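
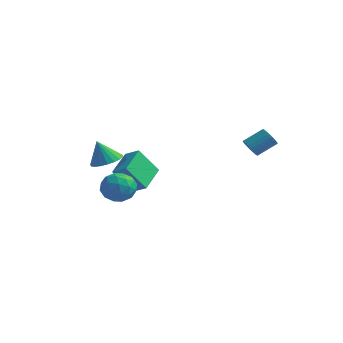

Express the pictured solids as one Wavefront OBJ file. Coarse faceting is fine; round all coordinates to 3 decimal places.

v -3.108 -0.688 -2.671
v -2.438 0.028 -3.079
v -1.882 -1.888 -2.761
v -1.212 -1.172 -3.169
v -1.52 -1.094 -2.156
v -2.278 -0.352 -2.1
v -2.042 -1.508 -3.74
v -2.8 -0.766 -3.684
v -1.779 -0.479 -3.739
v -1.456 -0.223 -2.76
v -2.864 -1.637 -3.08
v -2.541 -1.381 -2.101
v -2.881 -0.224 -2.867
v -1.439 -1.636 -2.973
v -1.621 -1.59 -2.378
v -1.227 -1.169 -2.617
v -2.787 -0.448 -2.292
v -2.393 -0.027 -2.531
v -1.853 -0.687 -1.989
v -1.927 -1.833 -3.309
v -1.533 -1.412 -3.548
v -3.093 -0.691 -3.223
v -2.699 -0.27 -3.462
v -2.467 -1.173 -3.851
v -2.099 -0.102 -3.495
v -1.379 -0.807 -3.548
v -1.867 -1.004 -3.884
v -2.312 -0.568 -3.851
v -1.91 0.049 -2.919
v -1.189 -0.657 -2.973
v -1.37 -0.611 -2.377
v -1.816 -0.175 -2.344
v -1.522 -0.249 -3.308
v -3.131 -1.203 -2.867
v -2.41 -1.909 -2.921
v -2.504 -1.685 -3.496
v -2.95 -1.249 -3.463
v -2.941 -1.053 -2.292
v -2.221 -1.758 -2.345
v -2.008 -1.292 -1.989
v -2.453 -0.856 -1.956
v -2.798 -1.611 -2.532
v -2.163 -1.898 -0.678
v -1.584 -1.244 -0.361
v -2.597 -2.182 0.698
v -1.908 -1.042 -0.421
v -2.276 -0.988 -0.526
v -2.625 -1.091 -0.657
v -2.894 -1.334 -0.792
v -3.037 -1.675 -0.907
v -3.028 -2.054 -0.982
v -2.87 -2.406 -1.005
v -2.59 -2.671 -0.971
v -2.236 -2.802 -0.887
v -1.87 -2.776 -0.766
v -1.554 -2.599 -0.63
v -1.344 -2.301 -0.503
v -1.275 -1.933 -0.405
v -1.36 -1.559 -0.355
v -2.872 1.244 -4.05
v -3.598 0.383 -2.483
v -3.319 2.996 -3.295
v -4.046 2.136 -1.728
v -1.974 1.284 -3.612
v -2.701 0.424 -2.045
v -2.422 3.037 -2.857
v -3.148 2.176 -1.29
v 3.615 2.973 0.012
v 4.012 2.52 0.196
v 4.683 3.414 0.952
v 4.285 3.867 0.768
v 4.125 2.604 -0.005
v 4.796 3.499 0.751
v 4.161 2.745 -0.204
v 4.832 3.64 0.553
v 4.114 2.921 -0.369
v 4.784 3.815 0.387
v 3.99 3.104 -0.477
v 4.661 3.999 0.28
v 3.81 3.267 -0.51
v 4.48 4.162 0.247
v 3.599 3.386 -0.463
v 4.27 4.281 0.293
v 3.391 3.441 -0.345
v 4.062 4.336 0.411
v 3.217 3.426 -0.172
v 3.888 4.32 0.584
v 3.104 3.341 0.029
v 3.775 4.236 0.785
v 3.068 3.2 0.227
v 3.739 4.095 0.984
v 3.116 3.025 0.393
v 3.786 3.919 1.149
v 3.239 2.841 0.5
v 3.91 3.736 1.257
v 3.42 2.678 0.533
v 4.09 3.573 1.29
v 3.63 2.559 0.487
v 4.301 3.454 1.243
v 3.838 2.504 0.369
v 4.509 3.399 1.125
f 1 38 17
f 38 12 41
f 17 41 6
f 38 41 17
f 1 17 13
f 17 6 18
f 13 18 2
f 17 18 13
f 1 13 22
f 13 2 23
f 22 23 8
f 13 23 22
f 1 22 34
f 22 8 37
f 34 37 11
f 22 37 34
f 1 34 38
f 34 11 42
f 38 42 12
f 34 42 38
f 2 18 29
f 18 6 32
f 29 32 10
f 18 32 29
f 6 41 19
f 41 12 40
f 19 40 5
f 41 40 19
f 12 42 39
f 42 11 35
f 39 35 3
f 42 35 39
f 11 37 36
f 37 8 24
f 36 24 7
f 37 24 36
f 8 23 28
f 23 2 25
f 28 25 9
f 23 25 28
f 4 30 16
f 30 10 31
f 16 31 5
f 30 31 16
f 4 16 14
f 16 5 15
f 14 15 3
f 16 15 14
f 4 14 21
f 14 3 20
f 21 20 7
f 14 20 21
f 4 21 26
f 21 7 27
f 26 27 9
f 21 27 26
f 4 26 30
f 26 9 33
f 30 33 10
f 26 33 30
f 5 31 19
f 31 10 32
f 19 32 6
f 31 32 19
f 3 15 39
f 15 5 40
f 39 40 12
f 15 40 39
f 7 20 36
f 20 3 35
f 36 35 11
f 20 35 36
f 9 27 28
f 27 7 24
f 28 24 8
f 27 24 28
f 10 33 29
f 33 9 25
f 29 25 2
f 33 25 29
f 44 43 46
f 44 46 45
f 46 43 47
f 46 47 45
f 47 43 48
f 47 48 45
f 48 43 49
f 48 49 45
f 49 43 50
f 49 50 45
f 50 43 51
f 50 51 45
f 51 43 52
f 51 52 45
f 52 43 53
f 52 53 45
f 53 43 54
f 53 54 45
f 54 43 55
f 54 55 45
f 55 43 56
f 55 56 45
f 56 43 57
f 56 57 45
f 57 43 58
f 57 58 45
f 58 43 59
f 58 59 45
f 59 43 44
f 59 44 45
f 61 63 60
f 64 61 60
f 60 63 62
f 62 64 60
f 61 67 63
f 65 61 64
f 65 67 61
f 63 67 62
f 66 64 62
f 62 67 66
f 66 65 64
f 67 65 66
f 69 68 72
f 69 72 70
f 70 72 73
f 70 73 71
f 72 68 74
f 72 74 73
f 73 74 75
f 73 75 71
f 74 68 76
f 74 76 75
f 75 76 77
f 75 77 71
f 76 68 78
f 76 78 77
f 77 78 79
f 77 79 71
f 78 68 80
f 78 80 79
f 79 80 81
f 79 81 71
f 80 68 82
f 80 82 81
f 81 82 83
f 81 83 71
f 82 68 84
f 82 84 83
f 83 84 85
f 83 85 71
f 84 68 86
f 84 86 85
f 85 86 87
f 85 87 71
f 86 68 88
f 86 88 87
f 87 88 89
f 87 89 71
f 88 68 90
f 88 90 89
f 89 90 91
f 89 91 71
f 90 68 92
f 90 92 91
f 91 92 93
f 91 93 71
f 92 68 94
f 92 94 93
f 93 94 95
f 93 95 71
f 94 68 96
f 94 96 95
f 95 96 97
f 95 97 71
f 96 68 98
f 96 98 97
f 97 98 99
f 97 99 71
f 98 68 100
f 98 100 99
f 99 100 101
f 99 101 71
f 100 68 69
f 100 69 101
f 101 69 70
f 101 70 71



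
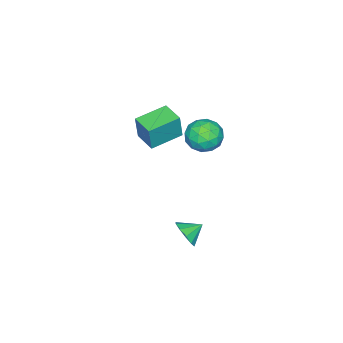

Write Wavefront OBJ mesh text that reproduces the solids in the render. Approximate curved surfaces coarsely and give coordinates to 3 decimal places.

v 3.278 2.737 -3.858
v 3.784 2.717 -3.065
v 2.462 3.343 -3.322
v 3.938 3.19 -3.365
v 3.841 3.49 -3.853
v 3.529 3.502 -4.343
v 3.121 3.222 -4.647
v 2.773 2.756 -4.65
v 2.619 2.283 -4.351
v 2.716 1.984 -3.863
v 3.028 1.971 -3.373
v 3.436 2.251 -3.068
v -0.802 -0.976 1.219
v -0.499 -0.947 2.882
v -0.218 0.312 1.091
v 0.085 0.341 2.753
v 0.995 -1.821 0.907
v 1.298 -1.792 2.569
v 1.579 -0.533 0.778
v 1.882 -0.504 2.441
v 1 3.693 3.146
v 2.074 3.64 2.783
v 1.246 2.14 4.097
v 2.32 2.087 3.734
v 2.007 2.899 4.463
v 1.855 3.859 3.875
v 1.465 1.921 3.005
v 1.313 2.881 2.417
v 2.362 2.545 2.695
v 2.697 3.15 3.596
v 0.623 2.63 3.284
v 0.958 3.235 4.185
v 1.516 3.803 2.881
v 1.804 1.977 3.999
v 1.62 2.455 4.428
v 2.252 2.424 4.214
v 1.386 3.931 3.523
v 2.018 3.901 3.309
v 1.978 3.465 4.297
v 1.302 1.879 3.571
v 1.934 1.849 3.357
v 1.068 3.356 2.666
v 1.7 3.325 2.452
v 1.342 2.315 2.583
v 2.316 3.128 2.616
v 2.461 2.215 3.175
v 1.958 2.118 2.747
v 1.869 2.682 2.401
v 2.513 3.484 3.145
v 2.657 2.571 3.704
v 2.473 3.048 4.133
v 2.384 3.612 3.788
v 2.682 2.84 3.094
v 0.663 3.209 3.176
v 0.807 2.296 3.735
v 0.936 2.168 3.092
v 0.847 2.732 2.747
v 0.859 3.565 3.705
v 1.004 2.652 4.264
v 1.451 3.098 4.479
v 1.362 3.662 4.133
v 0.638 2.94 3.786
f 2 1 4
f 2 4 3
f 4 1 5
f 4 5 3
f 5 1 6
f 5 6 3
f 6 1 7
f 6 7 3
f 7 1 8
f 7 8 3
f 8 1 9
f 8 9 3
f 9 1 10
f 9 10 3
f 10 1 11
f 10 11 3
f 11 1 12
f 11 12 3
f 12 1 2
f 12 2 3
f 14 16 13
f 17 14 13
f 13 16 15
f 15 17 13
f 14 20 16
f 18 14 17
f 18 20 14
f 16 20 15
f 19 17 15
f 15 20 19
f 19 18 17
f 20 18 19
f 21 58 37
f 58 32 61
f 37 61 26
f 58 61 37
f 21 37 33
f 37 26 38
f 33 38 22
f 37 38 33
f 21 33 42
f 33 22 43
f 42 43 28
f 33 43 42
f 21 42 54
f 42 28 57
f 54 57 31
f 42 57 54
f 21 54 58
f 54 31 62
f 58 62 32
f 54 62 58
f 22 38 49
f 38 26 52
f 49 52 30
f 38 52 49
f 26 61 39
f 61 32 60
f 39 60 25
f 61 60 39
f 32 62 59
f 62 31 55
f 59 55 23
f 62 55 59
f 31 57 56
f 57 28 44
f 56 44 27
f 57 44 56
f 28 43 48
f 43 22 45
f 48 45 29
f 43 45 48
f 24 50 36
f 50 30 51
f 36 51 25
f 50 51 36
f 24 36 34
f 36 25 35
f 34 35 23
f 36 35 34
f 24 34 41
f 34 23 40
f 41 40 27
f 34 40 41
f 24 41 46
f 41 27 47
f 46 47 29
f 41 47 46
f 24 46 50
f 46 29 53
f 50 53 30
f 46 53 50
f 25 51 39
f 51 30 52
f 39 52 26
f 51 52 39
f 23 35 59
f 35 25 60
f 59 60 32
f 35 60 59
f 27 40 56
f 40 23 55
f 56 55 31
f 40 55 56
f 29 47 48
f 47 27 44
f 48 44 28
f 47 44 48
f 30 53 49
f 53 29 45
f 49 45 22
f 53 45 49



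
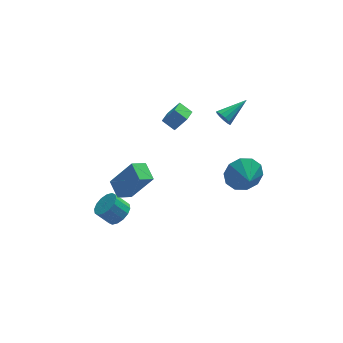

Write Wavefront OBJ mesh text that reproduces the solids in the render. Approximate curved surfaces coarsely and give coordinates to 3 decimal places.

v -2.343 -0.372 -4.25
v -1.783 -0.536 -3.732
v -2.457 -0.312 -2.932
v -3.017 -0.148 -3.45
v -1.742 -0.142 -3.809
v -2.417 0.083 -3.009
v -1.863 0.191 -4.003
v -2.537 0.415 -3.203
v -2.112 0.373 -4.264
v -2.786 0.597 -3.464
v -2.423 0.355 -4.521
v -3.097 0.579 -3.721
v -2.712 0.142 -4.705
v -3.386 0.367 -3.905
v -2.903 -0.208 -4.768
v -3.577 0.016 -3.968
v -2.943 -0.603 -4.691
v -3.618 -0.378 -3.891
v -2.823 -0.935 -4.497
v -3.497 -0.711 -3.697
v -2.574 -1.117 -4.236
v -3.248 -0.893 -3.436
v -2.263 -1.099 -3.979
v -2.937 -0.875 -3.179
v -1.974 -0.887 -3.795
v -2.648 -0.662 -2.995
v 3.942 -1.582 -0.982
v 4.481 -1.22 -0.144
v 3.978 -2.618 -0.558
v 3.842 -1.185 -0.005
v 3.241 -1.301 -0.239
v 2.908 -1.525 -0.757
v 2.97 -1.771 -1.361
v 3.404 -1.944 -1.82
v 4.043 -1.979 -1.96
v 4.644 -1.863 -1.726
v 4.976 -1.639 -1.208
v 4.914 -1.393 -0.604
v 3.195 -0.167 2.572
v 3.486 -0.449 2.215
v 4.565 0.467 3.188
v 3.422 -0.182 2.083
v 3.286 0.089 2.106
v 3.121 0.279 2.277
v 2.98 0.327 2.542
v 2.907 0.219 2.816
v 2.925 -0.012 3.014
v 3.029 -0.293 3.071
v 3.186 -0.533 2.969
v 3.346 -0.657 2.742
v 3.458 -0.626 2.461
v -2.358 -0.136 -3.049
v -2.544 0.916 -2.713
v -1.565 0.151 -3.508
v -1.752 1.203 -3.172
v -1.248 -0.483 -1.348
v -1.435 0.569 -1.012
v -0.456 -0.196 -1.807
v -0.642 0.856 -1.471
v 0.264 1.001 1.871
v 0.898 0.915 2.729
v 0.728 1.798 1.608
v 1.362 1.713 2.465
v 0.818 0.527 1.415
v 1.452 0.442 2.272
v 1.282 1.325 1.151
v 1.916 1.239 2.009
f 2 1 5
f 2 5 3
f 3 5 6
f 3 6 4
f 5 1 7
f 5 7 6
f 6 7 8
f 6 8 4
f 7 1 9
f 7 9 8
f 8 9 10
f 8 10 4
f 9 1 11
f 9 11 10
f 10 11 12
f 10 12 4
f 11 1 13
f 11 13 12
f 12 13 14
f 12 14 4
f 13 1 15
f 13 15 14
f 14 15 16
f 14 16 4
f 15 1 17
f 15 17 16
f 16 17 18
f 16 18 4
f 17 1 19
f 17 19 18
f 18 19 20
f 18 20 4
f 19 1 21
f 19 21 20
f 20 21 22
f 20 22 4
f 21 1 23
f 21 23 22
f 22 23 24
f 22 24 4
f 23 1 25
f 23 25 24
f 24 25 26
f 24 26 4
f 25 1 2
f 25 2 26
f 26 2 3
f 26 3 4
f 28 27 30
f 28 30 29
f 30 27 31
f 30 31 29
f 31 27 32
f 31 32 29
f 32 27 33
f 32 33 29
f 33 27 34
f 33 34 29
f 34 27 35
f 34 35 29
f 35 27 36
f 35 36 29
f 36 27 37
f 36 37 29
f 37 27 38
f 37 38 29
f 38 27 28
f 38 28 29
f 40 39 42
f 40 42 41
f 42 39 43
f 42 43 41
f 43 39 44
f 43 44 41
f 44 39 45
f 44 45 41
f 45 39 46
f 45 46 41
f 46 39 47
f 46 47 41
f 47 39 48
f 47 48 41
f 48 39 49
f 48 49 41
f 49 39 50
f 49 50 41
f 50 39 51
f 50 51 41
f 51 39 40
f 51 40 41
f 53 55 52
f 56 53 52
f 52 55 54
f 54 56 52
f 53 59 55
f 57 53 56
f 57 59 53
f 55 59 54
f 58 56 54
f 54 59 58
f 58 57 56
f 59 57 58
f 61 63 60
f 64 61 60
f 60 63 62
f 62 64 60
f 61 67 63
f 65 61 64
f 65 67 61
f 63 67 62
f 66 64 62
f 62 67 66
f 66 65 64
f 67 65 66



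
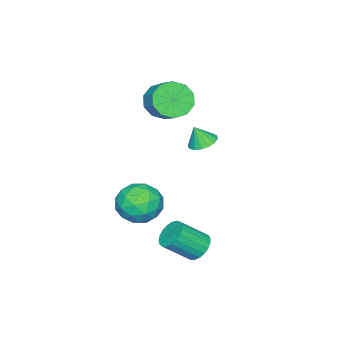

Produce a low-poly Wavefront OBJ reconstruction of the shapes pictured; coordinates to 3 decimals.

v 2.054 2.671 -3.147
v 2.641 2.621 -3.688
v 3.592 1.719 -2.575
v 3.006 1.769 -2.033
v 2.719 2.902 -3.528
v 3.67 1.999 -2.415
v 2.682 3.143 -3.301
v 3.633 2.24 -2.188
v 2.537 3.302 -3.048
v 3.488 2.399 -1.934
v 2.308 3.352 -2.811
v 3.259 2.449 -1.698
v 2.035 3.284 -2.633
v 2.987 2.382 -1.52
v 1.766 3.111 -2.544
v 2.717 2.208 -1.431
v 1.547 2.861 -2.558
v 2.498 1.959 -1.445
v 1.415 2.579 -2.675
v 2.366 1.676 -1.562
v 1.394 2.313 -2.873
v 2.345 1.41 -1.76
v 1.487 2.108 -3.118
v 2.438 1.206 -2.005
v 1.678 2.001 -3.368
v 2.629 1.098 -2.255
v 1.934 2.01 -3.58
v 2.886 1.107 -2.467
v 2.211 2.133 -3.717
v 3.163 1.231 -2.604
v 2.461 2.349 -3.755
v 3.413 1.447 -2.642
v -2.618 -0.187 0.473
v -1.868 -0.145 0.302
v -2.362 -0.533 1.507
v -1.947 0.19 0.434
v -2.18 0.439 0.574
v -2.513 0.544 0.692
v -2.87 0.482 0.759
v -3.169 0.266 0.761
v -3.342 -0.053 0.697
v -3.349 -0.403 0.581
v -3.188 -0.703 0.441
v -2.897 -0.886 0.308
v -2.541 -0.908 0.213
v -2.203 -0.765 0.177
v -1.96 -0.49 0.209
v -2.864 -2.58 2.391
v -1.992 -2.687 1.746
v -1.324 -1.687 2.484
v -2.196 -1.58 3.129
v -2.394 -2.219 1.476
v -1.726 -1.219 2.214
v -2.976 -1.888 1.556
v -2.308 -0.889 2.293
v -3.515 -1.822 1.954
v -2.847 -0.823 2.692
v -3.805 -2.046 2.52
v -3.138 -1.046 3.257
v -3.736 -2.473 3.036
v -3.068 -1.473 3.774
v -3.334 -2.941 3.306
v -2.666 -1.941 4.044
v -2.752 -3.271 3.227
v -2.084 -2.272 3.964
v -2.213 -3.337 2.828
v -1.545 -2.338 3.566
v -1.922 -3.114 2.263
v -1.255 -2.114 3
v 2.854 0.355 -1.925
v 3.673 0.107 -1.07
v 1.487 -0.587 -0.89
v 2.306 -0.835 -0.035
v 1.931 0.303 -0.201
v 2.776 0.885 -0.841
v 2.384 -1.365 -1.119
v 3.229 -0.783 -1.759
v 3.382 -0.956 -0.572
v 3.102 0.074 -0.005
v 2.058 -0.554 -1.955
v 1.778 0.476 -1.388
v 3.384 0.314 -1.588
v 1.776 -0.794 -0.372
v 1.556 -0.125 -0.469
v 2.037 -0.271 0.033
v 2.857 0.771 -1.453
v 3.338 0.625 -0.951
v 2.314 0.74 -0.44
v 1.822 -1.105 -1.009
v 2.303 -1.251 -0.507
v 3.123 -0.209 -1.993
v 3.604 -0.355 -1.491
v 2.846 -1.22 -1.52
v 3.694 -0.457 -0.793
v 2.89 -1.011 -0.185
v 2.936 -1.322 -0.822
v 3.433 -0.98 -1.198
v 3.529 0.148 -0.46
v 2.726 -0.405 0.149
v 2.506 0.263 0.051
v 3.002 0.606 -0.325
v 3.358 -0.477 -0.167
v 2.434 -0.075 -2.109
v 1.631 -0.628 -1.5
v 2.158 -1.086 -1.635
v 2.654 -0.743 -2.011
v 2.27 0.531 -1.775
v 1.466 -0.023 -1.167
v 1.727 0.5 -0.762
v 2.224 0.842 -1.138
v 1.802 -0.003 -1.793
f 2 1 5
f 2 5 3
f 3 5 6
f 3 6 4
f 5 1 7
f 5 7 6
f 6 7 8
f 6 8 4
f 7 1 9
f 7 9 8
f 8 9 10
f 8 10 4
f 9 1 11
f 9 11 10
f 10 11 12
f 10 12 4
f 11 1 13
f 11 13 12
f 12 13 14
f 12 14 4
f 13 1 15
f 13 15 14
f 14 15 16
f 14 16 4
f 15 1 17
f 15 17 16
f 16 17 18
f 16 18 4
f 17 1 19
f 17 19 18
f 18 19 20
f 18 20 4
f 19 1 21
f 19 21 20
f 20 21 22
f 20 22 4
f 21 1 23
f 21 23 22
f 22 23 24
f 22 24 4
f 23 1 25
f 23 25 24
f 24 25 26
f 24 26 4
f 25 1 27
f 25 27 26
f 26 27 28
f 26 28 4
f 27 1 29
f 27 29 28
f 28 29 30
f 28 30 4
f 29 1 31
f 29 31 30
f 30 31 32
f 30 32 4
f 31 1 2
f 31 2 32
f 32 2 3
f 32 3 4
f 34 33 36
f 34 36 35
f 36 33 37
f 36 37 35
f 37 33 38
f 37 38 35
f 38 33 39
f 38 39 35
f 39 33 40
f 39 40 35
f 40 33 41
f 40 41 35
f 41 33 42
f 41 42 35
f 42 33 43
f 42 43 35
f 43 33 44
f 43 44 35
f 44 33 45
f 44 45 35
f 45 33 46
f 45 46 35
f 46 33 47
f 46 47 35
f 47 33 34
f 47 34 35
f 49 48 52
f 49 52 50
f 50 52 53
f 50 53 51
f 52 48 54
f 52 54 53
f 53 54 55
f 53 55 51
f 54 48 56
f 54 56 55
f 55 56 57
f 55 57 51
f 56 48 58
f 56 58 57
f 57 58 59
f 57 59 51
f 58 48 60
f 58 60 59
f 59 60 61
f 59 61 51
f 60 48 62
f 60 62 61
f 61 62 63
f 61 63 51
f 62 48 64
f 62 64 63
f 63 64 65
f 63 65 51
f 64 48 66
f 64 66 65
f 65 66 67
f 65 67 51
f 66 48 68
f 66 68 67
f 67 68 69
f 67 69 51
f 68 48 49
f 68 49 69
f 69 49 50
f 69 50 51
f 70 107 86
f 107 81 110
f 86 110 75
f 107 110 86
f 70 86 82
f 86 75 87
f 82 87 71
f 86 87 82
f 70 82 91
f 82 71 92
f 91 92 77
f 82 92 91
f 70 91 103
f 91 77 106
f 103 106 80
f 91 106 103
f 70 103 107
f 103 80 111
f 107 111 81
f 103 111 107
f 71 87 98
f 87 75 101
f 98 101 79
f 87 101 98
f 75 110 88
f 110 81 109
f 88 109 74
f 110 109 88
f 81 111 108
f 111 80 104
f 108 104 72
f 111 104 108
f 80 106 105
f 106 77 93
f 105 93 76
f 106 93 105
f 77 92 97
f 92 71 94
f 97 94 78
f 92 94 97
f 73 99 85
f 99 79 100
f 85 100 74
f 99 100 85
f 73 85 83
f 85 74 84
f 83 84 72
f 85 84 83
f 73 83 90
f 83 72 89
f 90 89 76
f 83 89 90
f 73 90 95
f 90 76 96
f 95 96 78
f 90 96 95
f 73 95 99
f 95 78 102
f 99 102 79
f 95 102 99
f 74 100 88
f 100 79 101
f 88 101 75
f 100 101 88
f 72 84 108
f 84 74 109
f 108 109 81
f 84 109 108
f 76 89 105
f 89 72 104
f 105 104 80
f 89 104 105
f 78 96 97
f 96 76 93
f 97 93 77
f 96 93 97
f 79 102 98
f 102 78 94
f 98 94 71
f 102 94 98



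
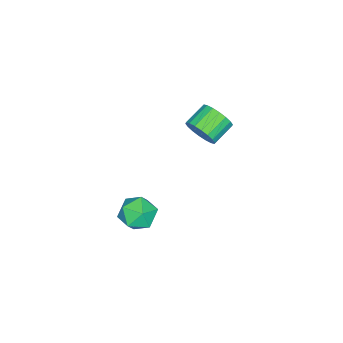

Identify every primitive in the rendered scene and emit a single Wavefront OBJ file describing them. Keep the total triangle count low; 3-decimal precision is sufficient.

v -2.47 -2.822 -1.008
v -2.119 -2.308 -0.59
v -3.079 -2.024 -0.133
v -3.43 -2.538 -0.552
v -2.2 -2.137 -0.865
v -3.16 -1.854 -0.408
v -2.334 -2.102 -1.169
v -3.294 -1.818 -0.712
v -2.495 -2.209 -1.441
v -3.455 -1.926 -0.984
v -2.651 -2.438 -1.627
v -3.611 -2.155 -1.17
v -2.771 -2.743 -1.691
v -3.731 -2.46 -1.234
v -2.832 -3.063 -1.619
v -3.792 -2.78 -1.163
v -2.821 -3.336 -1.427
v -3.781 -3.052 -0.97
v -2.74 -3.506 -1.152
v -3.7 -3.223 -0.695
v -2.606 -3.542 -0.848
v -3.566 -3.258 -0.391
v -2.445 -3.434 -0.576
v -3.405 -3.151 -0.119
v -2.289 -3.205 -0.39
v -3.249 -2.922 0.067
v -2.169 -2.9 -0.326
v -3.129 -2.617 0.131
v -2.108 -2.58 -0.397
v -3.068 -2.297 0.059
v 2.226 -2.797 -1.863
v 2.648 -3.216 -2.473
v 1.032 -3.264 -2.367
v 1.454 -3.683 -2.977
v 1.514 -3.937 -2.166
v 2.252 -3.648 -1.855
v 1.428 -2.832 -2.985
v 2.166 -2.543 -2.674
v 2.154 -3.238 -3.166
v 2.207 -3.921 -2.66
v 1.473 -2.559 -2.18
v 1.526 -3.242 -1.674
f 2 1 5
f 2 5 3
f 3 5 6
f 3 6 4
f 5 1 7
f 5 7 6
f 6 7 8
f 6 8 4
f 7 1 9
f 7 9 8
f 8 9 10
f 8 10 4
f 9 1 11
f 9 11 10
f 10 11 12
f 10 12 4
f 11 1 13
f 11 13 12
f 12 13 14
f 12 14 4
f 13 1 15
f 13 15 14
f 14 15 16
f 14 16 4
f 15 1 17
f 15 17 16
f 16 17 18
f 16 18 4
f 17 1 19
f 17 19 18
f 18 19 20
f 18 20 4
f 19 1 21
f 19 21 20
f 20 21 22
f 20 22 4
f 21 1 23
f 21 23 22
f 22 23 24
f 22 24 4
f 23 1 25
f 23 25 24
f 24 25 26
f 24 26 4
f 25 1 27
f 25 27 26
f 26 27 28
f 26 28 4
f 27 1 29
f 27 29 28
f 28 29 30
f 28 30 4
f 29 1 2
f 29 2 30
f 30 2 3
f 30 3 4
f 31 42 36
f 31 36 32
f 31 32 38
f 31 38 41
f 31 41 42
f 32 36 40
f 36 42 35
f 42 41 33
f 41 38 37
f 38 32 39
f 34 40 35
f 34 35 33
f 34 33 37
f 34 37 39
f 34 39 40
f 35 40 36
f 33 35 42
f 37 33 41
f 39 37 38
f 40 39 32



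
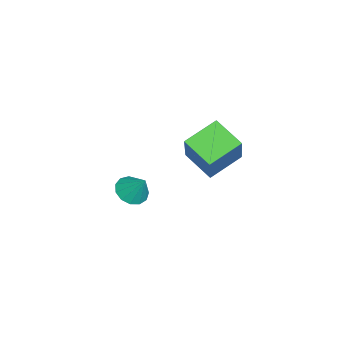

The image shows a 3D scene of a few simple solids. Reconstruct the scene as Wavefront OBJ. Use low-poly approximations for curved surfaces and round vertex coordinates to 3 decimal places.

v -2.357 -2.043 -3.724
v -1.648 -2.379 -3.813
v -1.923 -1.397 -2.696
v -1.639 -2.004 -4.052
v -1.859 -1.641 -4.187
v -2.236 -1.405 -4.175
v -2.652 -1.372 -4.021
v -2.975 -1.552 -3.772
v -3.101 -1.888 -3.508
v -2.991 -2.272 -3.313
v -2.68 -2.584 -3.248
v -2.267 -2.724 -3.335
v -1.882 -2.648 -3.546
v -1.436 1.617 0.836
v -0.128 1.74 2.588
v -0.625 2.719 0.153
v 0.683 2.843 1.905
v -0.443 0.477 0.175
v 0.865 0.601 1.927
v 0.368 1.58 -0.508
v 1.676 1.703 1.244
f 2 1 4
f 2 4 3
f 4 1 5
f 4 5 3
f 5 1 6
f 5 6 3
f 6 1 7
f 6 7 3
f 7 1 8
f 7 8 3
f 8 1 9
f 8 9 3
f 9 1 10
f 9 10 3
f 10 1 11
f 10 11 3
f 11 1 12
f 11 12 3
f 12 1 13
f 12 13 3
f 13 1 2
f 13 2 3
f 15 17 14
f 18 15 14
f 14 17 16
f 16 18 14
f 15 21 17
f 19 15 18
f 19 21 15
f 17 21 16
f 20 18 16
f 16 21 20
f 20 19 18
f 21 19 20



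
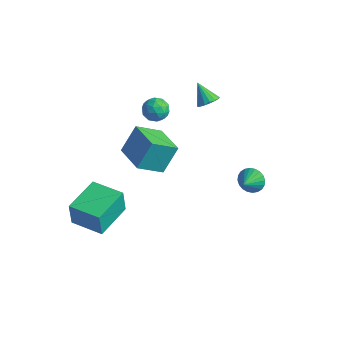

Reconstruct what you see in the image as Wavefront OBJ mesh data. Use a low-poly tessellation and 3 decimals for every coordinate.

v -0.351 3.266 2.753
v 0.093 3.57 3.118
v -1.249 3.434 3.707
v -0.038 3.799 2.954
v -0.241 3.906 2.744
v -0.47 3.867 2.536
v -0.671 3.69 2.378
v -0.799 3.415 2.306
v -0.824 3.107 2.336
v -0.741 2.835 2.463
v -0.569 2.661 2.655
v -0.347 2.626 2.87
v -0.126 2.738 3.058
v 0.043 2.971 3.177
v 0.122 3.271 3.198
v 3.749 1.819 -0.028
v 4.402 2.113 0.193
v 3.971 0.921 0.508
v 4.225 2.199 0.41
v 3.975 2.226 0.56
v 3.691 2.192 0.62
v 3.415 2.101 0.581
v 3.191 1.967 0.45
v 3.051 1.81 0.246
v 3.017 1.655 0
v 3.095 1.525 -0.25
v 3.273 1.44 -0.466
v 3.523 1.412 -0.616
v 3.807 1.446 -0.677
v 4.082 1.538 -0.638
v 4.307 1.672 -0.507
v 4.447 1.828 -0.303
v 4.48 1.983 -0.057
v -1.808 -0.106 4.274
v -1.425 0.487 4.547
v -1.075 -0.127 3.293
v -0.692 0.466 3.566
v -0.643 -0.207 3.909
v -1.096 -0.194 4.516
v -1.404 0.554 3.324
v -1.857 0.567 3.931
v -1.176 0.895 3.96
v -0.705 0.425 4.322
v -1.795 -0.065 3.518
v -1.324 -0.535 3.88
v -1.681 0.192 4.497
v -0.819 0.168 3.343
v -0.79 -0.228 3.545
v -0.565 0.121 3.706
v -1.487 -0.208 4.478
v -1.262 0.141 4.639
v -0.802 -0.267 4.264
v -1.238 0.219 3.201
v -1.013 0.568 3.362
v -1.935 0.239 4.134
v -1.71 0.588 4.295
v -1.698 0.627 3.576
v -1.309 0.781 4.312
v -0.878 0.768 3.735
v -1.297 0.82 3.593
v -1.563 0.828 3.95
v -1.033 0.505 4.525
v -0.602 0.492 3.948
v -0.573 0.097 4.15
v -0.839 0.104 4.506
v -0.886 0.744 4.18
v -1.898 -0.132 3.892
v -1.467 -0.145 3.315
v -1.661 0.256 3.334
v -1.927 0.263 3.69
v -1.622 -0.408 4.105
v -1.191 -0.421 3.528
v -0.937 -0.468 3.89
v -1.203 -0.46 4.247
v -1.614 -0.384 3.66
v -2.74 -0.867 0.163
v -2.585 0.122 1.587
v -2.068 0.381 -0.776
v -1.913 1.369 0.648
v -0.967 -1.589 0.472
v -0.812 -0.601 1.896
v -0.295 -0.342 -0.467
v -0.14 0.647 0.957
v -2.892 -4.539 -3.31
v -2.97 -4.607 -1.844
v -3.243 -2.369 -3.229
v -3.321 -2.436 -1.763
v -1.039 -4.244 -3.197
v -1.117 -4.311 -1.731
v -1.39 -2.073 -3.116
v -1.468 -2.141 -1.65
f 2 1 4
f 2 4 3
f 4 1 5
f 4 5 3
f 5 1 6
f 5 6 3
f 6 1 7
f 6 7 3
f 7 1 8
f 7 8 3
f 8 1 9
f 8 9 3
f 9 1 10
f 9 10 3
f 10 1 11
f 10 11 3
f 11 1 12
f 11 12 3
f 12 1 13
f 12 13 3
f 13 1 14
f 13 14 3
f 14 1 15
f 14 15 3
f 15 1 2
f 15 2 3
f 17 16 19
f 17 19 18
f 19 16 20
f 19 20 18
f 20 16 21
f 20 21 18
f 21 16 22
f 21 22 18
f 22 16 23
f 22 23 18
f 23 16 24
f 23 24 18
f 24 16 25
f 24 25 18
f 25 16 26
f 25 26 18
f 26 16 27
f 26 27 18
f 27 16 28
f 27 28 18
f 28 16 29
f 28 29 18
f 29 16 30
f 29 30 18
f 30 16 31
f 30 31 18
f 31 16 32
f 31 32 18
f 32 16 33
f 32 33 18
f 33 16 17
f 33 17 18
f 34 71 50
f 71 45 74
f 50 74 39
f 71 74 50
f 34 50 46
f 50 39 51
f 46 51 35
f 50 51 46
f 34 46 55
f 46 35 56
f 55 56 41
f 46 56 55
f 34 55 67
f 55 41 70
f 67 70 44
f 55 70 67
f 34 67 71
f 67 44 75
f 71 75 45
f 67 75 71
f 35 51 62
f 51 39 65
f 62 65 43
f 51 65 62
f 39 74 52
f 74 45 73
f 52 73 38
f 74 73 52
f 45 75 72
f 75 44 68
f 72 68 36
f 75 68 72
f 44 70 69
f 70 41 57
f 69 57 40
f 70 57 69
f 41 56 61
f 56 35 58
f 61 58 42
f 56 58 61
f 37 63 49
f 63 43 64
f 49 64 38
f 63 64 49
f 37 49 47
f 49 38 48
f 47 48 36
f 49 48 47
f 37 47 54
f 47 36 53
f 54 53 40
f 47 53 54
f 37 54 59
f 54 40 60
f 59 60 42
f 54 60 59
f 37 59 63
f 59 42 66
f 63 66 43
f 59 66 63
f 38 64 52
f 64 43 65
f 52 65 39
f 64 65 52
f 36 48 72
f 48 38 73
f 72 73 45
f 48 73 72
f 40 53 69
f 53 36 68
f 69 68 44
f 53 68 69
f 42 60 61
f 60 40 57
f 61 57 41
f 60 57 61
f 43 66 62
f 66 42 58
f 62 58 35
f 66 58 62
f 77 79 76
f 80 77 76
f 76 79 78
f 78 80 76
f 77 83 79
f 81 77 80
f 81 83 77
f 79 83 78
f 82 80 78
f 78 83 82
f 82 81 80
f 83 81 82
f 85 87 84
f 88 85 84
f 84 87 86
f 86 88 84
f 85 91 87
f 89 85 88
f 89 91 85
f 87 91 86
f 90 88 86
f 86 91 90
f 90 89 88
f 91 89 90



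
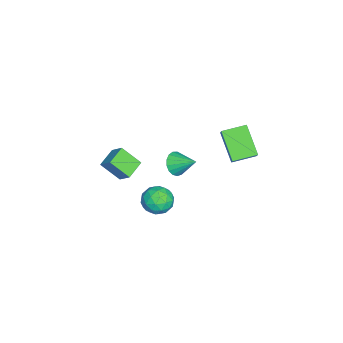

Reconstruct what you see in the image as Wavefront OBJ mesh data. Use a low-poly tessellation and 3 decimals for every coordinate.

v 2.175 0.85 2.309
v 2.639 1.006 1.823
v 2.505 1.87 2.951
v 2.364 1.158 1.721
v 2.046 1.24 1.755
v 1.757 1.233 1.915
v 1.564 1.138 2.166
v 1.511 0.977 2.449
v 1.61 0.786 2.7
v 1.838 0.611 2.862
v 2.144 0.49 2.897
v 2.456 0.452 2.797
v 2.704 0.504 2.585
v 2.831 0.636 2.311
v 2.807 0.817 2.035
v -0.128 -2.479 -1.682
v -0.189 -3.471 -0.753
v -1.143 -2.123 -1.368
v -1.204 -3.115 -0.44
v 0.284 -1.885 -1.02
v 0.223 -2.877 -0.092
v -0.731 -1.529 -0.707
v -0.792 -2.521 0.222
v 0.161 2.561 3.205
v 0.746 2.717 3.857
v -0.376 3.669 3.421
v 0.209 3.825 4.073
v 1.251 3.315 2.047
v 1.836 3.471 2.699
v 0.714 4.423 2.263
v 1.299 4.579 2.915
v 0.325 -0.217 -1.679
v 0.816 0.319 -2.161
v 1.484 -0.919 -1.279
v 1.975 -0.383 -1.761
v 1.579 -0.084 -1.043
v 0.863 0.35 -1.29
v 1.437 -0.95 -2.15
v 0.721 -0.516 -2.397
v 1.504 -0.134 -2.452
v 1.591 0.401 -1.769
v 0.709 -1.001 -1.671
v 0.796 -0.466 -0.988
v 0.469 0.112 -1.955
v 1.831 -0.712 -1.485
v 1.598 -0.537 -1.063
v 1.887 -0.221 -1.346
v 0.497 0.13 -1.443
v 0.785 0.446 -1.727
v 1.234 0.209 -1.07
v 1.515 -1.046 -1.713
v 1.803 -0.73 -1.997
v 0.413 -0.379 -2.094
v 0.702 -0.063 -2.377
v 1.066 -0.809 -2.37
v 1.162 0.161 -2.41
v 1.843 -0.251 -2.175
v 1.526 -0.584 -2.403
v 1.106 -0.329 -2.548
v 1.213 0.476 -2.008
v 1.894 0.064 -1.773
v 1.662 0.239 -1.351
v 1.241 0.494 -1.496
v 1.617 0.21 -2.179
v 0.406 -0.664 -1.667
v 1.087 -1.076 -1.432
v 1.059 -1.094 -1.944
v 0.638 -0.839 -2.089
v 0.457 -0.349 -1.265
v 1.138 -0.761 -1.03
v 1.194 -0.271 -0.892
v 0.774 -0.016 -1.037
v 0.683 -0.81 -1.261
f 2 1 4
f 2 4 3
f 4 1 5
f 4 5 3
f 5 1 6
f 5 6 3
f 6 1 7
f 6 7 3
f 7 1 8
f 7 8 3
f 8 1 9
f 8 9 3
f 9 1 10
f 9 10 3
f 10 1 11
f 10 11 3
f 11 1 12
f 11 12 3
f 12 1 13
f 12 13 3
f 13 1 14
f 13 14 3
f 14 1 15
f 14 15 3
f 15 1 2
f 15 2 3
f 17 19 16
f 20 17 16
f 16 19 18
f 18 20 16
f 17 23 19
f 21 17 20
f 21 23 17
f 19 23 18
f 22 20 18
f 18 23 22
f 22 21 20
f 23 21 22
f 25 27 24
f 28 25 24
f 24 27 26
f 26 28 24
f 25 31 27
f 29 25 28
f 29 31 25
f 27 31 26
f 30 28 26
f 26 31 30
f 30 29 28
f 31 29 30
f 32 69 48
f 69 43 72
f 48 72 37
f 69 72 48
f 32 48 44
f 48 37 49
f 44 49 33
f 48 49 44
f 32 44 53
f 44 33 54
f 53 54 39
f 44 54 53
f 32 53 65
f 53 39 68
f 65 68 42
f 53 68 65
f 32 65 69
f 65 42 73
f 69 73 43
f 65 73 69
f 33 49 60
f 49 37 63
f 60 63 41
f 49 63 60
f 37 72 50
f 72 43 71
f 50 71 36
f 72 71 50
f 43 73 70
f 73 42 66
f 70 66 34
f 73 66 70
f 42 68 67
f 68 39 55
f 67 55 38
f 68 55 67
f 39 54 59
f 54 33 56
f 59 56 40
f 54 56 59
f 35 61 47
f 61 41 62
f 47 62 36
f 61 62 47
f 35 47 45
f 47 36 46
f 45 46 34
f 47 46 45
f 35 45 52
f 45 34 51
f 52 51 38
f 45 51 52
f 35 52 57
f 52 38 58
f 57 58 40
f 52 58 57
f 35 57 61
f 57 40 64
f 61 64 41
f 57 64 61
f 36 62 50
f 62 41 63
f 50 63 37
f 62 63 50
f 34 46 70
f 46 36 71
f 70 71 43
f 46 71 70
f 38 51 67
f 51 34 66
f 67 66 42
f 51 66 67
f 40 58 59
f 58 38 55
f 59 55 39
f 58 55 59
f 41 64 60
f 64 40 56
f 60 56 33
f 64 56 60



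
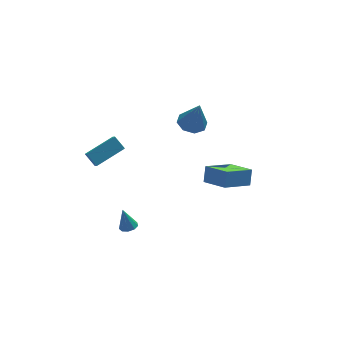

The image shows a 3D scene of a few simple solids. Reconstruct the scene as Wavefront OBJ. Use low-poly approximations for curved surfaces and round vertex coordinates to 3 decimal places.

v 3.959 -0.377 -5.166
v 4.676 -1.866 -4.532
v 2.141 -0.853 -4.23
v 2.857 -2.342 -3.596
v 4.283 0.162 -4.264
v 4.999 -1.327 -3.63
v 2.464 -0.314 -3.328
v 3.181 -1.803 -2.694
v -4.289 -0.486 -0.604
v -4.641 0.187 0.015
v -4.197 0.173 -1.268
v -4.549 0.846 -0.648
v -2.451 -0.106 0.028
v -2.803 0.567 0.648
v -2.359 0.553 -0.635
v -2.711 1.226 -0.016
v 1.914 0.502 0.384
v 2.678 1.014 0.367
v 2.226 0.098 2.276
v 2.108 1.388 0.541
v 1.423 1.243 0.623
v 1.027 0.664 0.565
v 1.15 -0.01 0.4
v 1.721 -0.383 0.226
v 2.405 -0.238 0.145
v 2.802 0.34 0.203
v -3.577 -3.756 -3.461
v -3.029 -3.656 -3.403
v -3.783 -3.384 -2.159
v -3.208 -3.339 -3.522
v -3.56 -3.217 -3.612
v -3.92 -3.347 -3.632
v -4.119 -3.668 -3.572
v -4.065 -4.031 -3.46
v -3.783 -4.264 -3.349
v -3.404 -4.26 -3.29
v -3.107 -4.02 -3.312
f 2 4 1
f 5 2 1
f 1 4 3
f 3 5 1
f 2 8 4
f 6 2 5
f 6 8 2
f 4 8 3
f 7 5 3
f 3 8 7
f 7 6 5
f 8 6 7
f 10 12 9
f 13 10 9
f 9 12 11
f 11 13 9
f 10 16 12
f 14 10 13
f 14 16 10
f 12 16 11
f 15 13 11
f 11 16 15
f 15 14 13
f 16 14 15
f 18 17 20
f 18 20 19
f 20 17 21
f 20 21 19
f 21 17 22
f 21 22 19
f 22 17 23
f 22 23 19
f 23 17 24
f 23 24 19
f 24 17 25
f 24 25 19
f 25 17 26
f 25 26 19
f 26 17 18
f 26 18 19
f 28 27 30
f 28 30 29
f 30 27 31
f 30 31 29
f 31 27 32
f 31 32 29
f 32 27 33
f 32 33 29
f 33 27 34
f 33 34 29
f 34 27 35
f 34 35 29
f 35 27 36
f 35 36 29
f 36 27 37
f 36 37 29
f 37 27 28
f 37 28 29



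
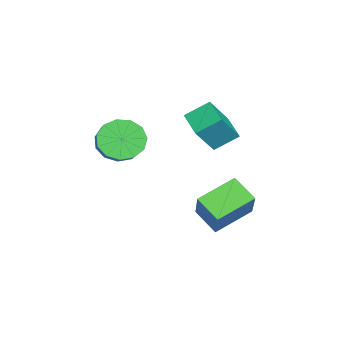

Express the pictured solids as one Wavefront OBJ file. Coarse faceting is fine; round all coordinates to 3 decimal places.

v -3.583 -0.6 2.186
v -3.964 0.45 2.908
v -2.368 0.098 1.813
v -2.749 1.148 2.536
v -2.771 -1.268 3.584
v -3.152 -0.218 4.307
v -1.556 -0.57 3.212
v -1.937 0.48 3.934
v -1.208 -0.492 -1.433
v -2.396 0.905 -0.712
v -0.516 0.477 -2.169
v -1.703 1.874 -1.448
v 0.163 -0.194 0.248
v -1.024 1.203 0.969
v 0.856 0.775 -0.488
v -0.332 2.172 0.233
v -1.947 -3.92 2.182
v -1.27 -4.452 1.513
v -0.496 -4.192 2.09
v -1.173 -3.66 2.758
v -1.306 -3.877 1.301
v -0.531 -3.616 1.878
v -1.545 -3.315 1.369
v -0.771 -3.055 1.946
v -1.912 -2.946 1.694
v -1.138 -2.685 2.271
v -2.29 -2.886 2.175
v -1.516 -2.625 2.752
v -2.559 -3.154 2.657
v -1.785 -2.893 3.234
v -2.634 -3.666 2.988
v -1.86 -3.405 3.565
v -2.491 -4.258 3.064
v -1.717 -3.998 3.641
v -2.175 -4.743 2.859
v -1.401 -4.483 3.436
v -1.787 -4.967 2.439
v -1.013 -4.707 3.016
v -1.449 -4.859 1.937
v -0.675 -4.598 2.514
f 2 4 1
f 5 2 1
f 1 4 3
f 3 5 1
f 2 8 4
f 6 2 5
f 6 8 2
f 4 8 3
f 7 5 3
f 3 8 7
f 7 6 5
f 8 6 7
f 10 12 9
f 13 10 9
f 9 12 11
f 11 13 9
f 10 16 12
f 14 10 13
f 14 16 10
f 12 16 11
f 15 13 11
f 11 16 15
f 15 14 13
f 16 14 15
f 18 17 21
f 18 21 19
f 19 21 22
f 19 22 20
f 21 17 23
f 21 23 22
f 22 23 24
f 22 24 20
f 23 17 25
f 23 25 24
f 24 25 26
f 24 26 20
f 25 17 27
f 25 27 26
f 26 27 28
f 26 28 20
f 27 17 29
f 27 29 28
f 28 29 30
f 28 30 20
f 29 17 31
f 29 31 30
f 30 31 32
f 30 32 20
f 31 17 33
f 31 33 32
f 32 33 34
f 32 34 20
f 33 17 35
f 33 35 34
f 34 35 36
f 34 36 20
f 35 17 37
f 35 37 36
f 36 37 38
f 36 38 20
f 37 17 39
f 37 39 38
f 38 39 40
f 38 40 20
f 39 17 18
f 39 18 40
f 40 18 19
f 40 19 20



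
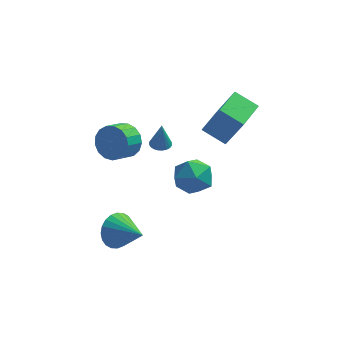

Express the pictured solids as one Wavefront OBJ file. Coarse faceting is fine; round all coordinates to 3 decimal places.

v 1.372 2.825 0.625
v 2.272 2.482 2.525
v 2.096 4.636 0.609
v 2.995 4.293 2.509
v 2.605 2.327 -0.049
v 3.504 1.984 1.851
v 3.328 4.138 -0.065
v 4.228 3.795 1.835
v -2.441 1.706 0.582
v -1.954 0.998 -0.022
v -2.572 0.167 0.454
v -3.059 0.874 1.058
v -1.668 1.021 0.391
v -2.286 0.19 0.866
v -1.559 1.201 0.847
v -2.177 0.37 1.323
v -1.652 1.497 1.243
v -2.27 0.665 1.718
v -1.926 1.84 1.487
v -2.544 1.009 1.963
v -2.318 2.153 1.525
v -2.936 1.321 2
v -2.738 2.363 1.346
v -3.356 1.531 1.821
v -3.09 2.422 0.992
v -3.708 1.591 1.467
v -3.293 2.318 0.545
v -3.911 1.487 1.02
v -3.301 2.073 0.106
v -3.92 1.242 0.581
v -3.112 1.744 -0.224
v -3.731 0.913 0.251
v -2.769 1.406 -0.369
v -3.388 0.575 0.106
v -2.351 1.137 -0.296
v -2.97 0.306 0.179
v -0.555 0.193 1.707
v 0.005 0.092 1.675
v -0.485 0.107 3.193
v 0.002 0.314 1.688
v -0.086 0.517 1.704
v -0.245 0.672 1.72
v -0.452 0.753 1.735
v -0.674 0.75 1.745
v -0.878 0.661 1.75
v -1.033 0.502 1.748
v -1.115 0.295 1.74
v -1.112 0.073 1.726
v -1.024 -0.13 1.71
v -0.865 -0.285 1.694
v -0.659 -0.366 1.679
v -0.437 -0.363 1.669
v -0.232 -0.274 1.664
v -0.078 -0.115 1.666
v -2.686 -1.02 -4.284
v -1.961 -0.629 -4.982
v -1.314 -2.16 -3.496
v -1.92 -0.359 -4.661
v -1.996 -0.189 -4.283
v -2.177 -0.146 -3.905
v -2.435 -0.236 -3.585
v -2.732 -0.445 -3.371
v -3.022 -0.742 -3.296
v -3.26 -1.081 -3.371
v -3.411 -1.411 -3.585
v -3.452 -1.681 -3.906
v -3.376 -1.851 -4.284
v -3.195 -1.894 -4.662
v -2.937 -1.804 -4.983
v -2.64 -1.595 -5.197
v -2.35 -1.298 -5.272
v -2.112 -0.959 -5.196
v 0.111 2.082 -3.409
v 0.777 3.102 -3.351
v 1.183 1.298 -1.949
v 1.849 2.318 -1.891
v 0.682 2.331 -1.537
v 0.02 2.815 -2.439
v 1.94 1.585 -2.861
v 1.278 2.069 -3.763
v 1.908 2.794 -3.012
v 1.13 3.256 -2.193
v 0.83 1.144 -3.107
v 0.052 1.606 -2.288
f 2 4 1
f 5 2 1
f 1 4 3
f 3 5 1
f 2 8 4
f 6 2 5
f 6 8 2
f 4 8 3
f 7 5 3
f 3 8 7
f 7 6 5
f 8 6 7
f 10 9 13
f 10 13 11
f 11 13 14
f 11 14 12
f 13 9 15
f 13 15 14
f 14 15 16
f 14 16 12
f 15 9 17
f 15 17 16
f 16 17 18
f 16 18 12
f 17 9 19
f 17 19 18
f 18 19 20
f 18 20 12
f 19 9 21
f 19 21 20
f 20 21 22
f 20 22 12
f 21 9 23
f 21 23 22
f 22 23 24
f 22 24 12
f 23 9 25
f 23 25 24
f 24 25 26
f 24 26 12
f 25 9 27
f 25 27 26
f 26 27 28
f 26 28 12
f 27 9 29
f 27 29 28
f 28 29 30
f 28 30 12
f 29 9 31
f 29 31 30
f 30 31 32
f 30 32 12
f 31 9 33
f 31 33 32
f 32 33 34
f 32 34 12
f 33 9 35
f 33 35 34
f 34 35 36
f 34 36 12
f 35 9 10
f 35 10 36
f 36 10 11
f 36 11 12
f 38 37 40
f 38 40 39
f 40 37 41
f 40 41 39
f 41 37 42
f 41 42 39
f 42 37 43
f 42 43 39
f 43 37 44
f 43 44 39
f 44 37 45
f 44 45 39
f 45 37 46
f 45 46 39
f 46 37 47
f 46 47 39
f 47 37 48
f 47 48 39
f 48 37 49
f 48 49 39
f 49 37 50
f 49 50 39
f 50 37 51
f 50 51 39
f 51 37 52
f 51 52 39
f 52 37 53
f 52 53 39
f 53 37 54
f 53 54 39
f 54 37 38
f 54 38 39
f 56 55 58
f 56 58 57
f 58 55 59
f 58 59 57
f 59 55 60
f 59 60 57
f 60 55 61
f 60 61 57
f 61 55 62
f 61 62 57
f 62 55 63
f 62 63 57
f 63 55 64
f 63 64 57
f 64 55 65
f 64 65 57
f 65 55 66
f 65 66 57
f 66 55 67
f 66 67 57
f 67 55 68
f 67 68 57
f 68 55 69
f 68 69 57
f 69 55 70
f 69 70 57
f 70 55 71
f 70 71 57
f 71 55 72
f 71 72 57
f 72 55 56
f 72 56 57
f 73 84 78
f 73 78 74
f 73 74 80
f 73 80 83
f 73 83 84
f 74 78 82
f 78 84 77
f 84 83 75
f 83 80 79
f 80 74 81
f 76 82 77
f 76 77 75
f 76 75 79
f 76 79 81
f 76 81 82
f 77 82 78
f 75 77 84
f 79 75 83
f 81 79 80
f 82 81 74



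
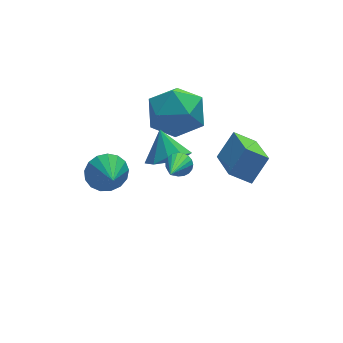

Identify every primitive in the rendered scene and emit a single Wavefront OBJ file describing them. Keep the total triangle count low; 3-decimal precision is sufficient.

v -0.504 3.364 -3.614
v -0.087 2.948 -4.254
v -0.596 2.276 -2.966
v 0.219 3.073 -4.001
v 0.359 3.264 -3.659
v 0.302 3.479 -3.306
v 0.06 3.667 -3.024
v -0.311 3.786 -2.878
v -0.726 3.808 -2.899
v -1.09 3.729 -3.085
v -1.32 3.566 -3.392
v -1.363 3.357 -3.749
v -1.209 3.15 -4.076
v -0.893 2.991 -4.296
v -0.488 2.919 -4.361
v 3.141 -2.166 0.16
v 2.388 -1.826 0.668
v 3.371 -0.443 -0.656
v 2.617 -0.103 -0.148
v 3.903 -1.837 1.068
v 3.149 -1.497 1.576
v 4.132 -0.114 0.252
v 3.379 0.226 0.76
v 0.787 0.014 0.396
v 1.629 0.24 0.278
v 0.733 0.726 1.384
v 1.27 0.622 -0.017
v 0.685 0.72 -0.119
v 0.147 0.488 0.02
v -0.091 0.033 0.334
v 0.081 -0.43 0.678
v 0.583 -0.686 0.889
v 1.181 -0.614 0.869
v 1.594 -0.249 0.628
v 0.947 -0.71 0.636
v 1.39 -0.799 0.85
v 0.113 -2.09 1.784
v 1.312 -0.65 0.973
v 1.171 -0.511 1.037
v 0.991 -0.407 1.032
v 0.804 -0.355 0.958
v 0.641 -0.364 0.829
v 0.531 -0.433 0.666
v 0.494 -0.55 0.498
v 0.534 -0.694 0.354
v 0.646 -0.841 0.259
v 0.81 -0.965 0.229
v 0.998 -1.045 0.269
v 1.177 -1.067 0.373
v 1.316 -1.027 0.522
v 1.391 -0.932 0.691
v 0.951 2.401 -0.233
v 1.788 3.295 -0.348
v 2.132 1.465 1.068
v 2.969 2.359 0.953
v 1.896 2.588 1.51
v 1.166 3.167 0.706
v 2.754 1.593 0.014
v 2.024 2.172 -0.79
v 2.902 2.796 -0.195
v 2.372 3.411 0.729
v 1.548 1.349 -0.009
v 1.018 1.964 0.915
f 2 1 4
f 2 4 3
f 4 1 5
f 4 5 3
f 5 1 6
f 5 6 3
f 6 1 7
f 6 7 3
f 7 1 8
f 7 8 3
f 8 1 9
f 8 9 3
f 9 1 10
f 9 10 3
f 10 1 11
f 10 11 3
f 11 1 12
f 11 12 3
f 12 1 13
f 12 13 3
f 13 1 14
f 13 14 3
f 14 1 15
f 14 15 3
f 15 1 2
f 15 2 3
f 17 19 16
f 20 17 16
f 16 19 18
f 18 20 16
f 17 23 19
f 21 17 20
f 21 23 17
f 19 23 18
f 22 20 18
f 18 23 22
f 22 21 20
f 23 21 22
f 25 24 27
f 25 27 26
f 27 24 28
f 27 28 26
f 28 24 29
f 28 29 26
f 29 24 30
f 29 30 26
f 30 24 31
f 30 31 26
f 31 24 32
f 31 32 26
f 32 24 33
f 32 33 26
f 33 24 34
f 33 34 26
f 34 24 25
f 34 25 26
f 36 35 38
f 36 38 37
f 38 35 39
f 38 39 37
f 39 35 40
f 39 40 37
f 40 35 41
f 40 41 37
f 41 35 42
f 41 42 37
f 42 35 43
f 42 43 37
f 43 35 44
f 43 44 37
f 44 35 45
f 44 45 37
f 45 35 46
f 45 46 37
f 46 35 47
f 46 47 37
f 47 35 48
f 47 48 37
f 48 35 49
f 48 49 37
f 49 35 50
f 49 50 37
f 50 35 51
f 50 51 37
f 51 35 36
f 51 36 37
f 52 63 57
f 52 57 53
f 52 53 59
f 52 59 62
f 52 62 63
f 53 57 61
f 57 63 56
f 63 62 54
f 62 59 58
f 59 53 60
f 55 61 56
f 55 56 54
f 55 54 58
f 55 58 60
f 55 60 61
f 56 61 57
f 54 56 63
f 58 54 62
f 60 58 59
f 61 60 53



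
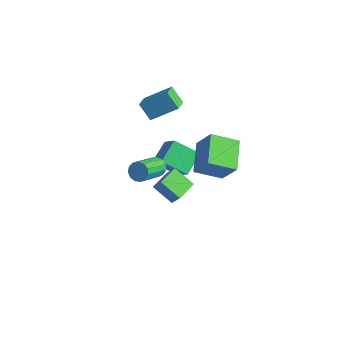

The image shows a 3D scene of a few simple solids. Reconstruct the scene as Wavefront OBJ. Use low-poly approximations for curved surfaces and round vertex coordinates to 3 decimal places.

v 0.412 -0.037 -4.727
v -0.918 -0.392 -3.799
v 0.085 1.484 -4.615
v -1.245 1.13 -3.687
v 1.045 0.03 -3.793
v -0.285 -0.324 -2.865
v 0.718 1.552 -3.681
v -0.612 1.197 -2.753
v 3.334 -1.065 1.484
v 4.421 -0.963 3.1
v 2.014 0.479 2.276
v 3.102 0.581 3.891
v 4.418 0.279 0.669
v 5.506 0.381 2.284
v 3.099 1.823 1.46
v 4.186 1.925 3.076
v 1.502 -2.373 1.557
v 1.969 -2.039 1.958
v 2.324 -3.813 3.024
v 1.858 -4.147 2.623
v 1.62 -2 2.138
v 1.975 -3.775 3.204
v 1.234 -2.08 2.133
v 1.589 -3.855 3.199
v 0.933 -2.253 1.946
v 1.288 -4.028 3.012
v 0.813 -2.464 1.635
v 1.168 -4.238 2.701
v 0.912 -2.646 1.299
v 1.267 -4.42 2.365
v 1.198 -2.741 1.045
v 1.553 -4.515 2.111
v 1.581 -2.719 0.954
v 1.937 -4.494 2.02
v 1.939 -2.588 1.054
v 2.295 -4.362 2.12
v 2.159 -2.388 1.314
v 2.514 -4.162 2.38
v 2.17 -2.183 1.651
v 2.525 -3.957 2.717
v -2.979 0.869 2.989
v -1.807 2.11 4.124
v -2.091 0.958 1.976
v -0.919 2.199 3.111
v -2.381 -0.099 3.429
v -1.209 1.142 4.564
v -1.493 -0.01 2.416
v -0.321 1.231 3.551
v -3.364 1.835 -4.644
v -3.745 3.327 -3.79
v -1.955 2.766 -5.64
v -2.337 4.257 -4.787
v -1.943 1.323 -3.113
v -2.325 2.814 -2.26
v -0.535 2.253 -4.11
v -0.916 3.745 -3.256
f 2 4 1
f 5 2 1
f 1 4 3
f 3 5 1
f 2 8 4
f 6 2 5
f 6 8 2
f 4 8 3
f 7 5 3
f 3 8 7
f 7 6 5
f 8 6 7
f 10 12 9
f 13 10 9
f 9 12 11
f 11 13 9
f 10 16 12
f 14 10 13
f 14 16 10
f 12 16 11
f 15 13 11
f 11 16 15
f 15 14 13
f 16 14 15
f 18 17 21
f 18 21 19
f 19 21 22
f 19 22 20
f 21 17 23
f 21 23 22
f 22 23 24
f 22 24 20
f 23 17 25
f 23 25 24
f 24 25 26
f 24 26 20
f 25 17 27
f 25 27 26
f 26 27 28
f 26 28 20
f 27 17 29
f 27 29 28
f 28 29 30
f 28 30 20
f 29 17 31
f 29 31 30
f 30 31 32
f 30 32 20
f 31 17 33
f 31 33 32
f 32 33 34
f 32 34 20
f 33 17 35
f 33 35 34
f 34 35 36
f 34 36 20
f 35 17 37
f 35 37 36
f 36 37 38
f 36 38 20
f 37 17 39
f 37 39 38
f 38 39 40
f 38 40 20
f 39 17 18
f 39 18 40
f 40 18 19
f 40 19 20
f 42 44 41
f 45 42 41
f 41 44 43
f 43 45 41
f 42 48 44
f 46 42 45
f 46 48 42
f 44 48 43
f 47 45 43
f 43 48 47
f 47 46 45
f 48 46 47
f 50 52 49
f 53 50 49
f 49 52 51
f 51 53 49
f 50 56 52
f 54 50 53
f 54 56 50
f 52 56 51
f 55 53 51
f 51 56 55
f 55 54 53
f 56 54 55



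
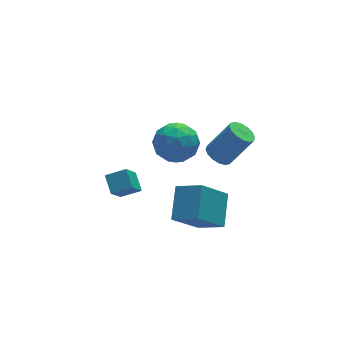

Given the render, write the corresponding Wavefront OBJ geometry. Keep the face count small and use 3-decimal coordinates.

v 2.302 1.355 -1.161
v 2.863 1.095 -1.586
v 3.999 0.865 0.056
v 3.438 1.125 0.481
v 2.918 1.479 -1.57
v 4.054 1.249 0.072
v 2.808 1.83 -1.445
v 3.945 1.599 0.197
v 2.563 2.054 -1.243
v 3.699 1.823 0.398
v 2.247 2.09 -1.02
v 3.384 1.859 0.622
v 1.947 1.93 -0.834
v 3.083 1.699 0.807
v 1.741 1.615 -0.736
v 2.877 1.385 0.906
v 1.686 1.231 -0.752
v 2.822 1.001 0.89
v 1.795 0.881 -0.877
v 2.932 0.65 0.765
v 2.041 0.657 -1.078
v 3.177 0.426 0.563
v 2.356 0.621 -1.302
v 3.493 0.39 0.34
v 2.657 0.781 -1.487
v 3.793 0.55 0.154
v 0.229 4.346 -1.523
v 0.964 5.135 -2.157
v 1.336 2.785 -2.183
v 2.071 3.574 -2.817
v 2.096 3.564 -1.566
v 1.412 4.529 -1.158
v 0.888 3.391 -3.182
v 0.204 4.356 -2.774
v 1.371 4.545 -3.183
v 2.118 4.652 -2.184
v 0.182 3.268 -2.156
v 0.929 3.375 -1.157
v 0.499 4.878 -1.782
v 1.801 3.042 -2.558
v 1.815 3.037 -1.823
v 2.247 3.5 -2.196
v 0.763 4.522 -1.195
v 1.195 4.986 -1.568
v 1.86 4.062 -1.221
v 1.105 2.934 -2.772
v 1.537 3.398 -3.145
v 0.053 4.42 -2.144
v 0.485 4.883 -2.517
v 0.44 3.858 -3.119
v 1.171 4.995 -2.758
v 1.821 4.077 -3.146
v 1.126 3.969 -3.36
v 0.724 4.536 -3.12
v 1.61 5.058 -2.171
v 2.26 4.14 -2.559
v 2.275 4.134 -1.824
v 1.873 4.701 -1.584
v 1.849 4.711 -2.774
v 0.04 3.78 -1.781
v 0.69 2.862 -2.169
v 0.427 3.219 -2.756
v 0.025 3.786 -2.516
v 0.479 3.843 -1.194
v 1.129 2.925 -1.582
v 1.576 3.384 -1.22
v 1.174 3.951 -0.98
v 0.451 3.209 -1.566
v -0.476 -2.751 -1.153
v 0.301 -1.363 -0.189
v -1.394 -1.742 -1.867
v -0.618 -0.354 -0.903
v 0.978 -2.506 -2.677
v 1.754 -1.118 -1.713
v 0.059 -1.497 -3.391
v 0.836 -0.109 -2.427
v -3.998 -0.748 0.257
v -3.047 -1.035 0.653
v -3.948 0.156 0.789
v -2.996 -0.131 1.185
v -3.284 -0.069 -0.965
v -2.332 -0.356 -0.569
v -3.233 0.835 -0.433
v -2.282 0.548 -0.037
f 2 1 5
f 2 5 3
f 3 5 6
f 3 6 4
f 5 1 7
f 5 7 6
f 6 7 8
f 6 8 4
f 7 1 9
f 7 9 8
f 8 9 10
f 8 10 4
f 9 1 11
f 9 11 10
f 10 11 12
f 10 12 4
f 11 1 13
f 11 13 12
f 12 13 14
f 12 14 4
f 13 1 15
f 13 15 14
f 14 15 16
f 14 16 4
f 15 1 17
f 15 17 16
f 16 17 18
f 16 18 4
f 17 1 19
f 17 19 18
f 18 19 20
f 18 20 4
f 19 1 21
f 19 21 20
f 20 21 22
f 20 22 4
f 21 1 23
f 21 23 22
f 22 23 24
f 22 24 4
f 23 1 25
f 23 25 24
f 24 25 26
f 24 26 4
f 25 1 2
f 25 2 26
f 26 2 3
f 26 3 4
f 27 64 43
f 64 38 67
f 43 67 32
f 64 67 43
f 27 43 39
f 43 32 44
f 39 44 28
f 43 44 39
f 27 39 48
f 39 28 49
f 48 49 34
f 39 49 48
f 27 48 60
f 48 34 63
f 60 63 37
f 48 63 60
f 27 60 64
f 60 37 68
f 64 68 38
f 60 68 64
f 28 44 55
f 44 32 58
f 55 58 36
f 44 58 55
f 32 67 45
f 67 38 66
f 45 66 31
f 67 66 45
f 38 68 65
f 68 37 61
f 65 61 29
f 68 61 65
f 37 63 62
f 63 34 50
f 62 50 33
f 63 50 62
f 34 49 54
f 49 28 51
f 54 51 35
f 49 51 54
f 30 56 42
f 56 36 57
f 42 57 31
f 56 57 42
f 30 42 40
f 42 31 41
f 40 41 29
f 42 41 40
f 30 40 47
f 40 29 46
f 47 46 33
f 40 46 47
f 30 47 52
f 47 33 53
f 52 53 35
f 47 53 52
f 30 52 56
f 52 35 59
f 56 59 36
f 52 59 56
f 31 57 45
f 57 36 58
f 45 58 32
f 57 58 45
f 29 41 65
f 41 31 66
f 65 66 38
f 41 66 65
f 33 46 62
f 46 29 61
f 62 61 37
f 46 61 62
f 35 53 54
f 53 33 50
f 54 50 34
f 53 50 54
f 36 59 55
f 59 35 51
f 55 51 28
f 59 51 55
f 70 72 69
f 73 70 69
f 69 72 71
f 71 73 69
f 70 76 72
f 74 70 73
f 74 76 70
f 72 76 71
f 75 73 71
f 71 76 75
f 75 74 73
f 76 74 75
f 78 80 77
f 81 78 77
f 77 80 79
f 79 81 77
f 78 84 80
f 82 78 81
f 82 84 78
f 80 84 79
f 83 81 79
f 79 84 83
f 83 82 81
f 84 82 83



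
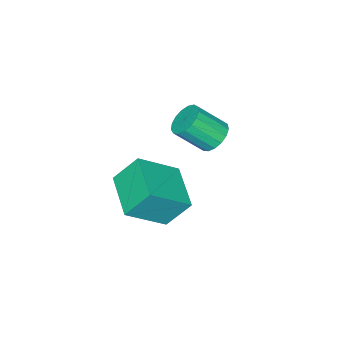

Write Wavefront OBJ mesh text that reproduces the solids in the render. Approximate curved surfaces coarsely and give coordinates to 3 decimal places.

v 1.833 2.551 -2.471
v 2.894 1.999 -1.582
v 2.665 3.735 -2.728
v 3.726 3.183 -1.84
v 2.294 2.037 -3.34
v 3.355 1.485 -2.452
v 3.126 3.221 -3.598
v 4.187 2.669 -2.709
v 0.052 2.349 -2.407
v 0.552 2.54 -2.603
v 1.108 1.903 -1.809
v 0.608 1.711 -1.613
v 0.484 2.721 -2.41
v 1.04 2.084 -1.616
v 0.317 2.816 -2.217
v 0.872 2.179 -1.423
v 0.089 2.805 -2.067
v 0.645 2.167 -1.273
v -0.147 2.688 -1.995
v 0.409 2.051 -1.201
v -0.337 2.494 -2.017
v 0.218 1.857 -1.223
v -0.439 2.267 -2.129
v 0.117 1.63 -1.335
v -0.428 2.058 -2.304
v 0.128 1.421 -1.51
v -0.306 1.916 -2.503
v 0.249 1.279 -1.709
v -0.103 1.873 -2.68
v 0.453 1.236 -1.886
v 0.136 1.939 -2.794
v 0.691 1.302 -2
v 0.355 2.099 -2.82
v 0.911 1.461 -2.026
v 0.506 2.316 -2.751
v 1.061 1.678 -1.957
f 2 4 1
f 5 2 1
f 1 4 3
f 3 5 1
f 2 8 4
f 6 2 5
f 6 8 2
f 4 8 3
f 7 5 3
f 3 8 7
f 7 6 5
f 8 6 7
f 10 9 13
f 10 13 11
f 11 13 14
f 11 14 12
f 13 9 15
f 13 15 14
f 14 15 16
f 14 16 12
f 15 9 17
f 15 17 16
f 16 17 18
f 16 18 12
f 17 9 19
f 17 19 18
f 18 19 20
f 18 20 12
f 19 9 21
f 19 21 20
f 20 21 22
f 20 22 12
f 21 9 23
f 21 23 22
f 22 23 24
f 22 24 12
f 23 9 25
f 23 25 24
f 24 25 26
f 24 26 12
f 25 9 27
f 25 27 26
f 26 27 28
f 26 28 12
f 27 9 29
f 27 29 28
f 28 29 30
f 28 30 12
f 29 9 31
f 29 31 30
f 30 31 32
f 30 32 12
f 31 9 33
f 31 33 32
f 32 33 34
f 32 34 12
f 33 9 35
f 33 35 34
f 34 35 36
f 34 36 12
f 35 9 10
f 35 10 36
f 36 10 11
f 36 11 12



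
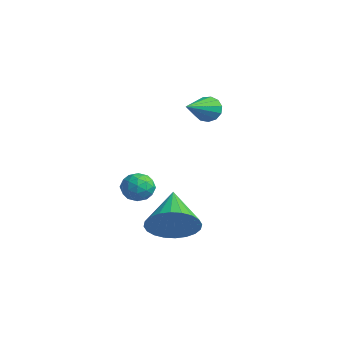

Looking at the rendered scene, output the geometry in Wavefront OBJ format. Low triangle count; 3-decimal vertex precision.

v -1.079 -0.531 0.281
v -0.872 -0.219 0.737
v -0.321 -1.849 0.839
v -1.164 -0.345 0.835
v -1.428 -0.53 0.757
v -1.582 -0.716 0.527
v -1.576 -0.842 0.22
v -1.412 -0.87 -0.068
v -1.142 -0.79 -0.245
v -0.853 -0.627 -0.255
v -0.634 -0.434 -0.095
v -0.558 -0.272 0.185
v -0.646 -0.191 0.495
v -2.712 -2.468 -3.461
v -2.196 -2.357 -3.028
v -2.104 -3.223 -3.992
v -1.588 -3.112 -3.559
v -2.159 -3.417 -3.339
v -2.534 -2.95 -3.011
v -1.766 -2.63 -4.009
v -2.141 -2.163 -3.681
v -1.611 -2.457 -3.366
v -1.853 -2.943 -2.952
v -2.447 -2.637 -4.068
v -2.689 -3.123 -3.654
v -2.507 -2.346 -3.198
v -1.793 -3.234 -3.822
v -2.128 -3.413 -3.693
v -1.824 -3.348 -3.438
v -2.706 -2.695 -3.188
v -2.403 -2.629 -2.933
v -2.381 -3.253 -3.116
v -1.897 -2.951 -4.087
v -1.594 -2.885 -3.832
v -2.476 -2.232 -3.582
v -2.172 -2.167 -3.327
v -1.919 -2.327 -3.904
v -1.86 -2.339 -3.142
v -1.502 -2.784 -3.454
v -1.607 -2.5 -3.719
v -1.828 -2.226 -3.526
v -2.003 -2.625 -2.899
v -1.645 -3.07 -3.211
v -1.981 -3.249 -3.082
v -2.202 -2.974 -2.889
v -1.659 -2.684 -3.098
v -2.655 -2.51 -3.809
v -2.297 -2.955 -4.121
v -2.098 -2.606 -4.131
v -2.319 -2.331 -3.938
v -2.798 -2.796 -3.566
v -2.44 -3.241 -3.878
v -2.472 -3.354 -3.494
v -2.693 -3.08 -3.301
v -2.641 -2.896 -3.922
v 0.949 -3.062 -4.209
v 1.546 -3.045 -3.395
v -0.409 -2.298 -3.231
v 1.626 -2.694 -3.557
v 1.604 -2.4 -3.818
v 1.481 -2.207 -4.139
v 1.278 -2.144 -4.471
v 1.024 -2.221 -4.762
v 0.759 -2.426 -4.97
v 0.523 -2.728 -5.062
v 0.352 -3.08 -5.024
v 0.271 -3.43 -4.862
v 0.294 -3.725 -4.6
v 0.416 -3.918 -4.279
v 0.62 -3.981 -3.948
v 0.873 -3.904 -3.656
v 1.138 -3.699 -3.448
v 1.374 -3.397 -3.357
f 2 1 4
f 2 4 3
f 4 1 5
f 4 5 3
f 5 1 6
f 5 6 3
f 6 1 7
f 6 7 3
f 7 1 8
f 7 8 3
f 8 1 9
f 8 9 3
f 9 1 10
f 9 10 3
f 10 1 11
f 10 11 3
f 11 1 12
f 11 12 3
f 12 1 13
f 12 13 3
f 13 1 2
f 13 2 3
f 14 51 30
f 51 25 54
f 30 54 19
f 51 54 30
f 14 30 26
f 30 19 31
f 26 31 15
f 30 31 26
f 14 26 35
f 26 15 36
f 35 36 21
f 26 36 35
f 14 35 47
f 35 21 50
f 47 50 24
f 35 50 47
f 14 47 51
f 47 24 55
f 51 55 25
f 47 55 51
f 15 31 42
f 31 19 45
f 42 45 23
f 31 45 42
f 19 54 32
f 54 25 53
f 32 53 18
f 54 53 32
f 25 55 52
f 55 24 48
f 52 48 16
f 55 48 52
f 24 50 49
f 50 21 37
f 49 37 20
f 50 37 49
f 21 36 41
f 36 15 38
f 41 38 22
f 36 38 41
f 17 43 29
f 43 23 44
f 29 44 18
f 43 44 29
f 17 29 27
f 29 18 28
f 27 28 16
f 29 28 27
f 17 27 34
f 27 16 33
f 34 33 20
f 27 33 34
f 17 34 39
f 34 20 40
f 39 40 22
f 34 40 39
f 17 39 43
f 39 22 46
f 43 46 23
f 39 46 43
f 18 44 32
f 44 23 45
f 32 45 19
f 44 45 32
f 16 28 52
f 28 18 53
f 52 53 25
f 28 53 52
f 20 33 49
f 33 16 48
f 49 48 24
f 33 48 49
f 22 40 41
f 40 20 37
f 41 37 21
f 40 37 41
f 23 46 42
f 46 22 38
f 42 38 15
f 46 38 42
f 57 56 59
f 57 59 58
f 59 56 60
f 59 60 58
f 60 56 61
f 60 61 58
f 61 56 62
f 61 62 58
f 62 56 63
f 62 63 58
f 63 56 64
f 63 64 58
f 64 56 65
f 64 65 58
f 65 56 66
f 65 66 58
f 66 56 67
f 66 67 58
f 67 56 68
f 67 68 58
f 68 56 69
f 68 69 58
f 69 56 70
f 69 70 58
f 70 56 71
f 70 71 58
f 71 56 72
f 71 72 58
f 72 56 73
f 72 73 58
f 73 56 57
f 73 57 58



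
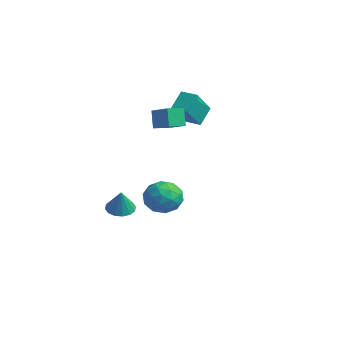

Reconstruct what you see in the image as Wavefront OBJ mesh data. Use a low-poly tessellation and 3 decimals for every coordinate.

v -2.316 -1.442 -3.32
v -1.757 -0.944 -3.452
v -1.824 -1.658 -2.06
v -2.051 -0.73 -3.301
v -2.415 -0.706 -3.155
v -2.753 -0.88 -3.053
v -2.974 -1.204 -3.023
v -3.018 -1.592 -3.072
v -2.875 -1.94 -3.188
v -2.581 -2.154 -3.339
v -2.217 -2.177 -3.485
v -1.879 -2.003 -3.587
v -1.658 -1.679 -3.618
v -1.613 -1.291 -3.568
v -0.461 -0.636 2.462
v -0.855 -0.496 3.468
v -0.451 0.256 2.341
v -0.846 0.396 3.348
v 0.966 -0.576 3.012
v 0.571 -0.436 4.019
v 0.975 0.316 2.892
v 0.581 0.456 3.898
v 3.44 -2.084 0.412
v 4.09 -1.69 -0.219
v 3.89 -3.55 -0.041
v 4.54 -3.156 -0.672
v 4.688 -3.078 0.302
v 4.409 -2.172 0.582
v 3.571 -3.068 -0.842
v 3.292 -2.162 -0.562
v 4.17 -2.298 -0.994
v 4.861 -2.304 -0.287
v 3.119 -2.936 0.027
v 3.81 -2.942 0.734
v 3.725 -1.758 0.136
v 4.255 -3.482 -0.396
v 4.342 -3.436 0.176
v 4.724 -3.204 -0.195
v 3.913 -2.042 0.607
v 4.295 -1.81 0.236
v 4.647 -2.626 0.542
v 3.685 -3.43 -0.496
v 4.067 -3.198 -0.867
v 3.256 -2.036 -0.065
v 3.638 -1.804 -0.436
v 3.333 -2.614 -0.802
v 4.155 -1.884 -0.69
v 4.419 -2.745 -0.957
v 3.849 -2.694 -1.056
v 3.686 -2.161 -0.892
v 4.561 -1.887 -0.275
v 4.825 -2.749 -0.541
v 4.912 -2.703 0.031
v 4.749 -2.171 0.196
v 4.608 -2.244 -0.731
v 3.155 -2.491 0.281
v 3.419 -3.353 0.015
v 3.231 -3.069 -0.456
v 3.068 -2.537 -0.291
v 3.561 -2.495 0.697
v 3.825 -3.356 0.43
v 4.294 -3.079 0.632
v 4.131 -2.546 0.796
v 3.372 -2.996 0.471
v -1.22 0.786 3.313
v -1.545 1.542 4.2
v -1.976 1.992 2.01
v -2.301 2.748 2.897
v -0.419 1.212 3.243
v -0.744 1.968 4.13
v -1.175 2.418 1.94
v -1.5 3.174 2.827
f 2 1 4
f 2 4 3
f 4 1 5
f 4 5 3
f 5 1 6
f 5 6 3
f 6 1 7
f 6 7 3
f 7 1 8
f 7 8 3
f 8 1 9
f 8 9 3
f 9 1 10
f 9 10 3
f 10 1 11
f 10 11 3
f 11 1 12
f 11 12 3
f 12 1 13
f 12 13 3
f 13 1 14
f 13 14 3
f 14 1 2
f 14 2 3
f 16 18 15
f 19 16 15
f 15 18 17
f 17 19 15
f 16 22 18
f 20 16 19
f 20 22 16
f 18 22 17
f 21 19 17
f 17 22 21
f 21 20 19
f 22 20 21
f 23 60 39
f 60 34 63
f 39 63 28
f 60 63 39
f 23 39 35
f 39 28 40
f 35 40 24
f 39 40 35
f 23 35 44
f 35 24 45
f 44 45 30
f 35 45 44
f 23 44 56
f 44 30 59
f 56 59 33
f 44 59 56
f 23 56 60
f 56 33 64
f 60 64 34
f 56 64 60
f 24 40 51
f 40 28 54
f 51 54 32
f 40 54 51
f 28 63 41
f 63 34 62
f 41 62 27
f 63 62 41
f 34 64 61
f 64 33 57
f 61 57 25
f 64 57 61
f 33 59 58
f 59 30 46
f 58 46 29
f 59 46 58
f 30 45 50
f 45 24 47
f 50 47 31
f 45 47 50
f 26 52 38
f 52 32 53
f 38 53 27
f 52 53 38
f 26 38 36
f 38 27 37
f 36 37 25
f 38 37 36
f 26 36 43
f 36 25 42
f 43 42 29
f 36 42 43
f 26 43 48
f 43 29 49
f 48 49 31
f 43 49 48
f 26 48 52
f 48 31 55
f 52 55 32
f 48 55 52
f 27 53 41
f 53 32 54
f 41 54 28
f 53 54 41
f 25 37 61
f 37 27 62
f 61 62 34
f 37 62 61
f 29 42 58
f 42 25 57
f 58 57 33
f 42 57 58
f 31 49 50
f 49 29 46
f 50 46 30
f 49 46 50
f 32 55 51
f 55 31 47
f 51 47 24
f 55 47 51
f 66 68 65
f 69 66 65
f 65 68 67
f 67 69 65
f 66 72 68
f 70 66 69
f 70 72 66
f 68 72 67
f 71 69 67
f 67 72 71
f 71 70 69
f 72 70 71



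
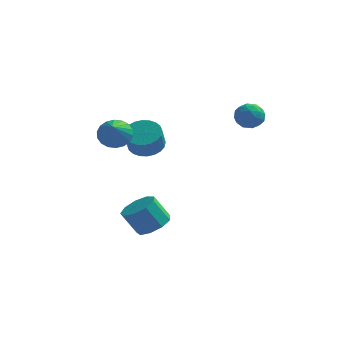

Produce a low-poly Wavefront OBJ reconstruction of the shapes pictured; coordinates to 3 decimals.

v -1.025 1.228 -0.621
v -0.115 1.114 -0.68
v -0.124 0.497 0.361
v -1.035 0.612 0.421
v -0.135 1.422 -0.498
v -0.144 0.806 0.543
v -0.29 1.701 -0.334
v -0.299 1.085 0.707
v -0.558 1.908 -0.214
v -0.567 1.292 0.827
v -0.896 2.012 -0.156
v -0.906 1.395 0.885
v -1.255 1.996 -0.168
v -1.264 1.379 0.873
v -1.578 1.863 -0.25
v -1.588 1.247 0.792
v -1.818 1.634 -0.387
v -1.827 1.017 0.654
v -1.936 1.343 -0.561
v -1.945 0.726 0.48
v -1.916 1.034 -0.743
v -1.925 0.418 0.298
v -1.761 0.755 -0.907
v -1.77 0.139 0.134
v -1.493 0.548 -1.027
v -1.502 -0.068 0.014
v -1.154 0.445 -1.085
v -1.164 -0.172 -0.044
v -0.796 0.461 -1.073
v -0.805 -0.156 -0.032
v -0.472 0.593 -0.992
v -0.482 -0.023 0.05
v -0.233 0.823 -0.854
v -0.242 0.206 0.187
v -2.254 0.093 0.435
v -1.485 -0.071 0.061
v -2.006 -1.373 1.585
v -1.391 0.171 0.349
v -1.468 0.397 0.653
v -1.701 0.563 0.915
v -2.043 0.636 1.081
v -2.426 0.601 1.119
v -2.776 0.466 1.022
v -3.022 0.257 0.808
v -3.116 0.015 0.521
v -3.039 -0.211 0.216
v -2.806 -0.377 -0.045
v -2.464 -0.45 -0.212
v -2.081 -0.415 -0.25
v -1.731 -0.28 -0.153
v 0.039 -1.719 -4.48
v 0.699 -1.215 -4.038
v -0.04 -1.317 -2.818
v -0.699 -1.821 -3.26
v 0.248 -0.824 -4.279
v -0.491 -0.927 -3.059
v -0.301 -0.853 -4.613
v -1.04 -0.955 -3.393
v -0.69 -1.286 -4.886
v -1.429 -1.389 -3.666
v -0.738 -1.922 -4.968
v -1.477 -2.025 -3.748
v -0.422 -2.463 -4.822
v -1.161 -2.565 -3.602
v 0.11 -2.655 -4.516
v -0.629 -2.758 -3.296
v 0.609 -2.41 -4.193
v -0.13 -2.512 -2.973
v 0.841 -1.841 -4.005
v 0.102 -1.943 -2.785
v 3.261 1.139 2.052
v 3.605 1.671 1.583
v 4.335 0.449 2.057
v 4.679 0.981 1.588
v 4.505 1.167 2.334
v 3.842 1.593 2.331
v 4.098 0.527 1.309
v 3.435 0.953 1.306
v 4.123 1.293 1.124
v 4.374 1.689 1.757
v 3.566 0.431 1.883
v 3.817 0.827 2.516
v 3.339 1.465 1.817
v 4.601 0.655 1.823
v 4.499 0.764 2.262
v 4.701 1.077 1.986
v 3.478 1.42 2.257
v 3.68 1.733 1.981
v 4.209 1.437 2.423
v 4.26 0.387 1.659
v 4.462 0.7 1.383
v 3.239 1.043 1.654
v 3.441 1.356 1.378
v 3.731 0.683 1.217
v 3.845 1.556 1.271
v 4.476 1.151 1.274
v 4.135 0.883 1.11
v 3.745 1.134 1.108
v 3.993 1.789 1.644
v 4.624 1.383 1.647
v 4.522 1.493 2.086
v 4.132 1.743 2.084
v 4.297 1.566 1.374
v 3.316 0.737 1.993
v 3.947 0.331 1.996
v 3.808 0.377 1.556
v 3.418 0.627 1.554
v 3.464 0.969 2.366
v 4.095 0.564 2.369
v 4.195 0.986 2.532
v 3.805 1.237 2.53
v 3.643 0.554 2.266
f 2 1 5
f 2 5 3
f 3 5 6
f 3 6 4
f 5 1 7
f 5 7 6
f 6 7 8
f 6 8 4
f 7 1 9
f 7 9 8
f 8 9 10
f 8 10 4
f 9 1 11
f 9 11 10
f 10 11 12
f 10 12 4
f 11 1 13
f 11 13 12
f 12 13 14
f 12 14 4
f 13 1 15
f 13 15 14
f 14 15 16
f 14 16 4
f 15 1 17
f 15 17 16
f 16 17 18
f 16 18 4
f 17 1 19
f 17 19 18
f 18 19 20
f 18 20 4
f 19 1 21
f 19 21 20
f 20 21 22
f 20 22 4
f 21 1 23
f 21 23 22
f 22 23 24
f 22 24 4
f 23 1 25
f 23 25 24
f 24 25 26
f 24 26 4
f 25 1 27
f 25 27 26
f 26 27 28
f 26 28 4
f 27 1 29
f 27 29 28
f 28 29 30
f 28 30 4
f 29 1 31
f 29 31 30
f 30 31 32
f 30 32 4
f 31 1 33
f 31 33 32
f 32 33 34
f 32 34 4
f 33 1 2
f 33 2 34
f 34 2 3
f 34 3 4
f 36 35 38
f 36 38 37
f 38 35 39
f 38 39 37
f 39 35 40
f 39 40 37
f 40 35 41
f 40 41 37
f 41 35 42
f 41 42 37
f 42 35 43
f 42 43 37
f 43 35 44
f 43 44 37
f 44 35 45
f 44 45 37
f 45 35 46
f 45 46 37
f 46 35 47
f 46 47 37
f 47 35 48
f 47 48 37
f 48 35 49
f 48 49 37
f 49 35 50
f 49 50 37
f 50 35 36
f 50 36 37
f 52 51 55
f 52 55 53
f 53 55 56
f 53 56 54
f 55 51 57
f 55 57 56
f 56 57 58
f 56 58 54
f 57 51 59
f 57 59 58
f 58 59 60
f 58 60 54
f 59 51 61
f 59 61 60
f 60 61 62
f 60 62 54
f 61 51 63
f 61 63 62
f 62 63 64
f 62 64 54
f 63 51 65
f 63 65 64
f 64 65 66
f 64 66 54
f 65 51 67
f 65 67 66
f 66 67 68
f 66 68 54
f 67 51 69
f 67 69 68
f 68 69 70
f 68 70 54
f 69 51 52
f 69 52 70
f 70 52 53
f 70 53 54
f 71 108 87
f 108 82 111
f 87 111 76
f 108 111 87
f 71 87 83
f 87 76 88
f 83 88 72
f 87 88 83
f 71 83 92
f 83 72 93
f 92 93 78
f 83 93 92
f 71 92 104
f 92 78 107
f 104 107 81
f 92 107 104
f 71 104 108
f 104 81 112
f 108 112 82
f 104 112 108
f 72 88 99
f 88 76 102
f 99 102 80
f 88 102 99
f 76 111 89
f 111 82 110
f 89 110 75
f 111 110 89
f 82 112 109
f 112 81 105
f 109 105 73
f 112 105 109
f 81 107 106
f 107 78 94
f 106 94 77
f 107 94 106
f 78 93 98
f 93 72 95
f 98 95 79
f 93 95 98
f 74 100 86
f 100 80 101
f 86 101 75
f 100 101 86
f 74 86 84
f 86 75 85
f 84 85 73
f 86 85 84
f 74 84 91
f 84 73 90
f 91 90 77
f 84 90 91
f 74 91 96
f 91 77 97
f 96 97 79
f 91 97 96
f 74 96 100
f 96 79 103
f 100 103 80
f 96 103 100
f 75 101 89
f 101 80 102
f 89 102 76
f 101 102 89
f 73 85 109
f 85 75 110
f 109 110 82
f 85 110 109
f 77 90 106
f 90 73 105
f 106 105 81
f 90 105 106
f 79 97 98
f 97 77 94
f 98 94 78
f 97 94 98
f 80 103 99
f 103 79 95
f 99 95 72
f 103 95 99

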